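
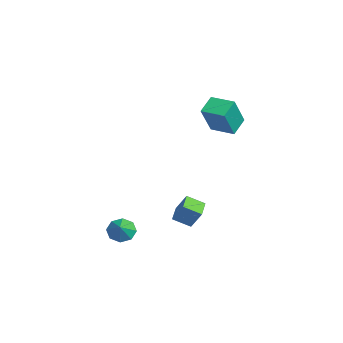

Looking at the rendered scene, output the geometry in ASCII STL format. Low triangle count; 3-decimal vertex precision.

solid 
facet normal -0.350 -0.373 -0.860
outer loop
vertex 2.644 -0.344 -3.821
vertex 1.562 0.115 -3.58
vertex 2.939 0.636 -4.366
endloop
endfacet
facet normal 0.902 -0.383 -0.201
outer loop
vertex 3.398 1.125 -3.24
vertex 2.644 -0.344 -3.821
vertex 2.939 0.636 -4.366
endloop
endfacet
facet normal -0.350 -0.372 -0.860
outer loop
vertex 2.939 0.636 -4.366
vertex 1.562 0.115 -3.58
vertex 1.857 1.096 -4.125
endloop
endfacet
facet normal 0.254 0.845 -0.471
outer loop
vertex 1.857 1.096 -4.125
vertex 3.398 1.125 -3.24
vertex 2.939 0.636 -4.366
endloop
endfacet
facet normal -0.254 -0.845 0.470
outer loop
vertex 2.644 -0.344 -3.821
vertex 2.021 0.604 -2.454
vertex 1.562 0.115 -3.58
endloop
endfacet
facet normal 0.901 -0.383 -0.201
outer loop
vertex 3.103 0.144 -2.695
vertex 2.644 -0.344 -3.821
vertex 3.398 1.125 -3.24
endloop
endfacet
facet normal -0.255 -0.845 0.470
outer loop
vertex 3.103 0.144 -2.695
vertex 2.021 0.604 -2.454
vertex 2.644 -0.344 -3.821
endloop
endfacet
facet normal -0.902 0.383 0.201
outer loop
vertex 1.562 0.115 -3.58
vertex 2.021 0.604 -2.454
vertex 1.857 1.096 -4.125
endloop
endfacet
facet normal 0.254 0.845 -0.470
outer loop
vertex 2.316 1.584 -2.999
vertex 3.398 1.125 -3.24
vertex 1.857 1.096 -4.125
endloop
endfacet
facet normal -0.901 0.383 0.201
outer loop
vertex 1.857 1.096 -4.125
vertex 2.021 0.604 -2.454
vertex 2.316 1.584 -2.999
endloop
endfacet
facet normal 0.350 0.373 0.860
outer loop
vertex 2.316 1.584 -2.999
vertex 3.103 0.144 -2.695
vertex 3.398 1.125 -3.24
endloop
endfacet
facet normal 0.350 0.373 0.859
outer loop
vertex 2.021 0.604 -2.454
vertex 3.103 0.144 -2.695
vertex 2.316 1.584 -2.999
endloop
endfacet
facet normal -0.703 -0.711 0.013
outer loop
vertex 1.688 1.451 3.79
vertex 0.934 2.209 4.457
vertex 0.871 2.226 1.983
endloop
endfacet
facet normal 0.598 -0.602 -0.529
outer loop
vertex 1.906 3.271 1.963
vertex 1.688 1.451 3.79
vertex 0.871 2.226 1.983
endloop
endfacet
facet normal -0.704 -0.710 0.013
outer loop
vertex 0.871 2.226 1.983
vertex 0.934 2.209 4.457
vertex 0.118 2.985 2.649
endloop
endfacet
facet normal -0.384 0.364 -0.849
outer loop
vertex 0.118 2.985 2.649
vertex 1.906 3.271 1.963
vertex 0.871 2.226 1.983
endloop
endfacet
facet normal 0.384 -0.364 0.848
outer loop
vertex 1.688 1.451 3.79
vertex 1.969 3.254 4.437
vertex 0.934 2.209 4.457
endloop
endfacet
facet normal 0.598 -0.602 -0.529
outer loop
vertex 2.722 2.495 3.771
vertex 1.688 1.451 3.79
vertex 1.906 3.271 1.963
endloop
endfacet
facet normal 0.383 -0.364 0.849
outer loop
vertex 2.722 2.495 3.771
vertex 1.969 3.254 4.437
vertex 1.688 1.451 3.79
endloop
endfacet
facet normal -0.598 0.602 0.529
outer loop
vertex 0.934 2.209 4.457
vertex 1.969 3.254 4.437
vertex 0.118 2.985 2.649
endloop
endfacet
facet normal -0.384 0.365 -0.848
outer loop
vertex 1.152 4.029 2.63
vertex 1.906 3.271 1.963
vertex 0.118 2.985 2.649
endloop
endfacet
facet normal -0.598 0.602 0.529
outer loop
vertex 0.118 2.985 2.649
vertex 1.969 3.254 4.437
vertex 1.152 4.029 2.63
endloop
endfacet
facet normal 0.703 0.711 -0.012
outer loop
vertex 1.152 4.029 2.63
vertex 2.722 2.495 3.771
vertex 1.906 3.271 1.963
endloop
endfacet
facet normal 0.704 0.710 -0.014
outer loop
vertex 1.969 3.254 4.437
vertex 2.722 2.495 3.771
vertex 1.152 4.029 2.63
endloop
endfacet
facet normal -0.751 0.215 -0.624
outer loop
vertex 3.885 -3.462 -4.575
vertex 3.401 -3.294 -3.935
vertex 3.915 -2.859 -4.403
endloop
endfacet
facet normal 0.961 0.030 -0.275
outer loop
vertex 3.885 -3.462 -4.575
vertex 3.915 -2.859 -4.403
vertex 4.279 -3.546 -3.205
endloop
endfacet
facet normal -0.751 0.215 -0.624
outer loop
vertex 3.915 -2.859 -4.403
vertex 3.401 -3.294 -3.935
vertex 3.644 -2.511 -3.957
endloop
endfacet
facet normal 0.828 0.557 0.068
outer loop
vertex 3.915 -2.859 -4.403
vertex 3.644 -2.511 -3.957
vertex 4.279 -3.546 -3.205
endloop
endfacet
facet normal -0.751 0.216 -0.624
outer loop
vertex 3.644 -2.511 -3.957
vertex 3.401 -3.294 -3.935
vertex 3.231 -2.621 -3.498
endloop
endfacet
facet normal 0.449 0.689 0.569
outer loop
vertex 3.644 -2.511 -3.957
vertex 3.231 -2.621 -3.498
vertex 4.279 -3.546 -3.205
endloop
endfacet
facet normal -0.750 0.216 -0.625
outer loop
vertex 3.231 -2.621 -3.498
vertex 3.401 -3.294 -3.935
vertex 2.917 -3.125 -3.295
endloop
endfacet
facet normal 0.046 0.349 0.936
outer loop
vertex 3.231 -2.621 -3.498
vertex 2.917 -3.125 -3.295
vertex 4.279 -3.546 -3.205
endloop
endfacet
facet normal -0.751 0.216 -0.625
outer loop
vertex 2.917 -3.125 -3.295
vertex 3.401 -3.294 -3.935
vertex 2.887 -3.728 -3.467
endloop
endfacet
facet normal -0.145 -0.265 0.953
outer loop
vertex 2.917 -3.125 -3.295
vertex 2.887 -3.728 -3.467
vertex 4.279 -3.546 -3.205
endloop
endfacet
facet normal -0.751 0.217 -0.624
outer loop
vertex 2.887 -3.728 -3.467
vertex 3.401 -3.294 -3.935
vertex 3.157 -4.076 -3.913
endloop
endfacet
facet normal -0.011 -0.792 0.611
outer loop
vertex 2.887 -3.728 -3.467
vertex 3.157 -4.076 -3.913
vertex 4.279 -3.546 -3.205
endloop
endfacet
facet normal -0.750 0.217 -0.625
outer loop
vertex 3.157 -4.076 -3.913
vertex 3.401 -3.294 -3.935
vertex 3.571 -3.966 -4.372
endloop
endfacet
facet normal 0.367 -0.924 0.110
outer loop
vertex 3.157 -4.076 -3.913
vertex 3.571 -3.966 -4.372
vertex 4.279 -3.546 -3.205
endloop
endfacet
facet normal -0.751 0.216 -0.624
outer loop
vertex 3.571 -3.966 -4.372
vertex 3.401 -3.294 -3.935
vertex 3.885 -3.462 -4.575
endloop
endfacet
facet normal 0.770 -0.584 -0.257
outer loop
vertex 3.571 -3.966 -4.372
vertex 3.885 -3.462 -4.575
vertex 4.279 -3.546 -3.205
endloop
endfacet

endsolid


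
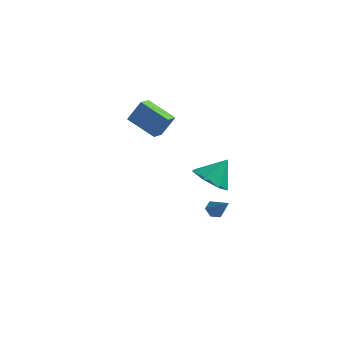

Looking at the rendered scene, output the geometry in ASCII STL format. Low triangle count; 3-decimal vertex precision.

solid 
facet normal -0.908 0.080 0.411
outer loop
vertex -3.872 1.995 2.541
vertex -3.909 2.829 2.298
vertex -4.476 1.601 1.284
endloop
endfacet
facet normal 0.043 -0.959 0.280
outer loop
vertex -2.751 1.451 0.502
vertex -3.872 1.995 2.541
vertex -4.476 1.601 1.284
endloop
endfacet
facet normal -0.908 0.080 0.411
outer loop
vertex -4.476 1.601 1.284
vertex -3.909 2.829 2.298
vertex -4.513 2.435 1.04
endloop
endfacet
facet normal -0.417 -0.272 -0.867
outer loop
vertex -4.513 2.435 1.04
vertex -2.751 1.451 0.502
vertex -4.476 1.601 1.284
endloop
endfacet
facet normal 0.417 0.271 0.868
outer loop
vertex -3.872 1.995 2.541
vertex -2.184 2.679 1.516
vertex -3.909 2.829 2.298
endloop
endfacet
facet normal 0.043 -0.959 0.280
outer loop
vertex -2.147 1.845 1.76
vertex -3.872 1.995 2.541
vertex -2.751 1.451 0.502
endloop
endfacet
facet normal 0.416 0.272 0.867
outer loop
vertex -2.147 1.845 1.76
vertex -2.184 2.679 1.516
vertex -3.872 1.995 2.541
endloop
endfacet
facet normal -0.043 0.959 -0.280
outer loop
vertex -3.909 2.829 2.298
vertex -2.184 2.679 1.516
vertex -4.513 2.435 1.04
endloop
endfacet
facet normal -0.416 -0.271 -0.868
outer loop
vertex -2.788 2.285 0.259
vertex -2.751 1.451 0.502
vertex -4.513 2.435 1.04
endloop
endfacet
facet normal -0.043 0.959 -0.280
outer loop
vertex -4.513 2.435 1.04
vertex -2.184 2.679 1.516
vertex -2.788 2.285 0.259
endloop
endfacet
facet normal 0.908 -0.079 -0.411
outer loop
vertex -2.788 2.285 0.259
vertex -2.147 1.845 1.76
vertex -2.751 1.451 0.502
endloop
endfacet
facet normal 0.908 -0.080 -0.411
outer loop
vertex -2.184 2.679 1.516
vertex -2.147 1.845 1.76
vertex -2.788 2.285 0.259
endloop
endfacet
facet normal -0.369 -0.517 -0.772
outer loop
vertex 4.005 -2.94 0.81
vertex 3.056 -3.048 1.335
vertex 3.37 -2.256 0.655
endloop
endfacet
facet normal 0.740 0.664 -0.102
outer loop
vertex 4.005 -2.94 0.81
vertex 3.37 -2.256 0.655
vertex 3.624 -2.252 2.525
endloop
endfacet
facet normal -0.370 -0.517 -0.772
outer loop
vertex 3.37 -2.256 0.655
vertex 3.056 -3.048 1.335
vertex 2.499 -2.168 1.013
endloop
endfacet
facet normal 0.094 0.995 -0.015
outer loop
vertex 3.37 -2.256 0.655
vertex 2.499 -2.168 1.013
vertex 3.624 -2.252 2.525
endloop
endfacet
facet normal -0.369 -0.517 -0.772
outer loop
vertex 2.499 -2.168 1.013
vertex 3.056 -3.048 1.335
vertex 2.047 -2.742 1.613
endloop
endfacet
facet normal -0.473 0.787 0.396
outer loop
vertex 2.499 -2.168 1.013
vertex 2.047 -2.742 1.613
vertex 3.624 -2.252 2.525
endloop
endfacet
facet normal -0.369 -0.517 -0.772
outer loop
vertex 2.047 -2.742 1.613
vertex 3.056 -3.048 1.335
vertex 2.355 -3.547 2.004
endloop
endfacet
facet normal -0.536 0.194 0.822
outer loop
vertex 2.047 -2.742 1.613
vertex 2.355 -3.547 2.004
vertex 3.624 -2.252 2.525
endloop
endfacet
facet normal -0.370 -0.516 -0.773
outer loop
vertex 2.355 -3.547 2.004
vertex 3.056 -3.048 1.335
vertex 3.19 -3.976 1.891
endloop
endfacet
facet normal -0.045 -0.335 0.941
outer loop
vertex 2.355 -3.547 2.004
vertex 3.19 -3.976 1.891
vertex 3.624 -2.252 2.525
endloop
endfacet
facet normal -0.368 -0.516 -0.773
outer loop
vertex 3.19 -3.976 1.891
vertex 3.056 -3.048 1.335
vertex 3.925 -3.705 1.36
endloop
endfacet
facet normal 0.629 -0.403 0.665
outer loop
vertex 3.19 -3.976 1.891
vertex 3.925 -3.705 1.36
vertex 3.624 -2.252 2.525
endloop
endfacet
facet normal -0.369 -0.517 -0.773
outer loop
vertex 3.925 -3.705 1.36
vertex 3.056 -3.048 1.335
vertex 4.005 -2.94 0.81
endloop
endfacet
facet normal 0.979 0.042 0.201
outer loop
vertex 3.925 -3.705 1.36
vertex 4.005 -2.94 0.81
vertex 3.624 -2.252 2.525
endloop
endfacet
facet normal -0.678 0.287 -0.677
outer loop
vertex 2.627 -1.105 -2.561
vertex 2.259 -1.008 -2.151
vertex 2.602 -0.6 -2.322
endloop
endfacet
facet normal 0.909 0.215 -0.358
outer loop
vertex 2.627 -1.105 -2.561
vertex 2.602 -0.6 -2.322
vertex 3.261 -1.432 -1.149
endloop
endfacet
facet normal -0.677 0.285 -0.678
outer loop
vertex 2.602 -0.6 -2.322
vertex 2.259 -1.008 -2.151
vertex 2.233 -0.502 -1.912
endloop
endfacet
facet normal 0.523 0.806 0.278
outer loop
vertex 2.602 -0.6 -2.322
vertex 2.233 -0.502 -1.912
vertex 3.261 -1.432 -1.149
endloop
endfacet
facet normal -0.677 0.285 -0.678
outer loop
vertex 2.233 -0.502 -1.912
vertex 2.259 -1.008 -2.151
vertex 1.89 -0.91 -1.741
endloop
endfacet
facet normal -0.175 0.502 0.847
outer loop
vertex 2.233 -0.502 -1.912
vertex 1.89 -0.91 -1.741
vertex 3.261 -1.432 -1.149
endloop
endfacet
facet normal -0.677 0.287 -0.678
outer loop
vertex 1.89 -0.91 -1.741
vertex 2.259 -1.008 -2.151
vertex 1.915 -1.416 -1.98
endloop
endfacet
facet normal -0.487 -0.393 0.780
outer loop
vertex 1.89 -0.91 -1.741
vertex 1.915 -1.416 -1.98
vertex 3.261 -1.432 -1.149
endloop
endfacet
facet normal -0.677 0.287 -0.677
outer loop
vertex 1.915 -1.416 -1.98
vertex 2.259 -1.008 -2.151
vertex 2.284 -1.513 -2.39
endloop
endfacet
facet normal -0.100 -0.985 0.143
outer loop
vertex 1.915 -1.416 -1.98
vertex 2.284 -1.513 -2.39
vertex 3.261 -1.432 -1.149
endloop
endfacet
facet normal -0.678 0.287 -0.677
outer loop
vertex 2.284 -1.513 -2.39
vertex 2.259 -1.008 -2.151
vertex 2.627 -1.105 -2.561
endloop
endfacet
facet normal 0.597 -0.680 -0.426
outer loop
vertex 2.284 -1.513 -2.39
vertex 2.627 -1.105 -2.561
vertex 3.261 -1.432 -1.149
endloop
endfacet

endsolid


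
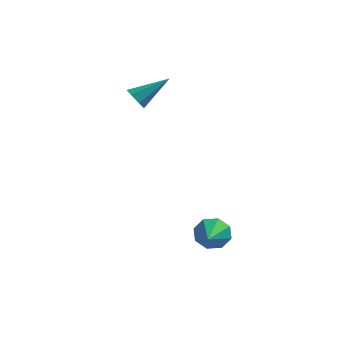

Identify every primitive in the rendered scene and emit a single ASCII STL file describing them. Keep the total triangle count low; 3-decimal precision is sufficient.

solid 
facet normal -0.704 -0.479 -0.524
outer loop
vertex -1.155 2.863 1.454
vertex -1.461 2.624 2.084
vertex -1.604 3.245 1.708
endloop
endfacet
facet normal 0.325 0.758 -0.565
outer loop
vertex -1.155 2.863 1.454
vertex -1.604 3.245 1.708
vertex 0.061 3.656 3.216
endloop
endfacet
facet normal -0.705 -0.479 -0.523
outer loop
vertex -1.604 3.245 1.708
vertex -1.461 2.624 2.084
vertex -1.945 3.16 2.246
endloop
endfacet
facet normal -0.240 0.971 0.001
outer loop
vertex -1.604 3.245 1.708
vertex -1.945 3.16 2.246
vertex 0.061 3.656 3.216
endloop
endfacet
facet normal -0.705 -0.478 -0.525
outer loop
vertex -1.945 3.16 2.246
vertex -1.461 2.624 2.084
vertex -1.922 2.67 2.661
endloop
endfacet
facet normal -0.469 0.558 0.685
outer loop
vertex -1.945 3.16 2.246
vertex -1.922 2.67 2.661
vertex 0.061 3.656 3.216
endloop
endfacet
facet normal -0.704 -0.478 -0.525
outer loop
vertex -1.922 2.67 2.661
vertex -1.461 2.624 2.084
vertex -1.552 2.146 2.642
endloop
endfacet
facet normal -0.188 -0.168 0.968
outer loop
vertex -1.922 2.67 2.661
vertex -1.552 2.146 2.642
vertex 0.061 3.656 3.216
endloop
endfacet
facet normal -0.706 -0.477 -0.524
outer loop
vertex -1.552 2.146 2.642
vertex -1.461 2.624 2.084
vertex -1.114 1.981 2.202
endloop
endfacet
facet normal 0.392 -0.662 0.639
outer loop
vertex -1.552 2.146 2.642
vertex -1.114 1.981 2.202
vertex 0.061 3.656 3.216
endloop
endfacet
facet normal -0.705 -0.477 -0.525
outer loop
vertex -1.114 1.981 2.202
vertex -1.461 2.624 2.084
vertex -0.937 2.3 1.674
endloop
endfacet
facet normal 0.833 -0.551 -0.054
outer loop
vertex -1.114 1.981 2.202
vertex -0.937 2.3 1.674
vertex 0.061 3.656 3.216
endloop
endfacet
facet normal -0.705 -0.478 -0.524
outer loop
vertex -0.937 2.3 1.674
vertex -1.461 2.624 2.084
vertex -1.155 2.863 1.454
endloop
endfacet
facet normal 0.803 0.080 -0.590
outer loop
vertex -0.937 2.3 1.674
vertex -1.155 2.863 1.454
vertex 0.061 3.656 3.216
endloop
endfacet
facet normal -0.078 0.913 -0.401
outer loop
vertex 4.084 -2.32 -4.985
vertex 3.554 -2.031 -4.225
vertex 4.501 -2.043 -4.436
endloop
endfacet
facet normal 0.782 -0.531 -0.326
outer loop
vertex 4.084 -2.32 -4.985
vertex 4.501 -2.043 -4.436
vertex 3.706 -3.829 -3.435
endloop
endfacet
facet normal -0.078 0.913 -0.400
outer loop
vertex 4.501 -2.043 -4.436
vertex 3.554 -2.031 -4.225
vertex 4.363 -1.76 -3.764
endloop
endfacet
facet normal 0.924 -0.247 0.294
outer loop
vertex 4.501 -2.043 -4.436
vertex 4.363 -1.76 -3.764
vertex 3.706 -3.829 -3.435
endloop
endfacet
facet normal -0.077 0.913 -0.401
outer loop
vertex 4.363 -1.76 -3.764
vertex 3.554 -2.031 -4.225
vertex 3.751 -1.635 -3.362
endloop
endfacet
facet normal 0.543 -0.039 0.839
outer loop
vertex 4.363 -1.76 -3.764
vertex 3.751 -1.635 -3.362
vertex 3.706 -3.829 -3.435
endloop
endfacet
facet normal -0.077 0.913 -0.401
outer loop
vertex 3.751 -1.635 -3.362
vertex 3.554 -2.031 -4.225
vertex 3.024 -1.742 -3.466
endloop
endfacet
facet normal -0.137 -0.030 0.990
outer loop
vertex 3.751 -1.635 -3.362
vertex 3.024 -1.742 -3.466
vertex 3.706 -3.829 -3.435
endloop
endfacet
facet normal -0.077 0.913 -0.402
outer loop
vertex 3.024 -1.742 -3.466
vertex 3.554 -2.031 -4.225
vertex 2.607 -2.019 -4.015
endloop
endfacet
facet normal -0.718 -0.225 0.659
outer loop
vertex 3.024 -1.742 -3.466
vertex 2.607 -2.019 -4.015
vertex 3.706 -3.829 -3.435
endloop
endfacet
facet normal -0.077 0.913 -0.402
outer loop
vertex 2.607 -2.019 -4.015
vertex 3.554 -2.031 -4.225
vertex 2.745 -2.303 -4.687
endloop
endfacet
facet normal -0.860 -0.509 0.039
outer loop
vertex 2.607 -2.019 -4.015
vertex 2.745 -2.303 -4.687
vertex 3.706 -3.829 -3.435
endloop
endfacet
facet normal -0.078 0.913 -0.401
outer loop
vertex 2.745 -2.303 -4.687
vertex 3.554 -2.031 -4.225
vertex 3.357 -2.427 -5.088
endloop
endfacet
facet normal -0.478 -0.717 -0.507
outer loop
vertex 2.745 -2.303 -4.687
vertex 3.357 -2.427 -5.088
vertex 3.706 -3.829 -3.435
endloop
endfacet
facet normal -0.078 0.913 -0.401
outer loop
vertex 3.357 -2.427 -5.088
vertex 3.554 -2.031 -4.225
vertex 4.084 -2.32 -4.985
endloop
endfacet
facet normal 0.200 -0.726 -0.658
outer loop
vertex 3.357 -2.427 -5.088
vertex 4.084 -2.32 -4.985
vertex 3.706 -3.829 -3.435
endloop
endfacet

endsolid


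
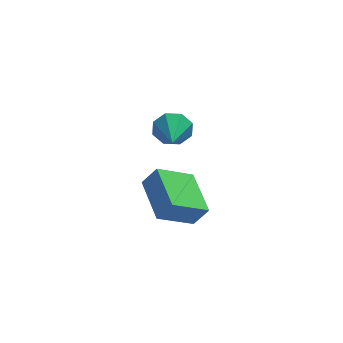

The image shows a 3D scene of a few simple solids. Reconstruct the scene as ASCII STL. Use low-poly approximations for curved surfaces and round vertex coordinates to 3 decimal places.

solid 
facet normal -0.814 -0.196 0.547
outer loop
vertex -1.403 0.625 -2.967
vertex -1.611 2.279 -2.684
vertex -1.886 0.684 -3.664
endloop
endfacet
facet normal 0.122 -0.978 -0.168
outer loop
vertex -0.649 0.981 -4.496
vertex -1.403 0.625 -2.967
vertex -1.886 0.684 -3.664
endloop
endfacet
facet normal -0.814 -0.196 0.547
outer loop
vertex -1.886 0.684 -3.664
vertex -1.611 2.279 -2.684
vertex -2.094 2.337 -3.381
endloop
endfacet
facet normal -0.568 0.069 -0.820
outer loop
vertex -2.094 2.337 -3.381
vertex -0.649 0.981 -4.496
vertex -1.886 0.684 -3.664
endloop
endfacet
facet normal 0.568 -0.069 0.820
outer loop
vertex -1.403 0.625 -2.967
vertex -0.374 2.576 -3.516
vertex -1.611 2.279 -2.684
endloop
endfacet
facet normal 0.123 -0.978 -0.167
outer loop
vertex -0.166 0.923 -3.799
vertex -1.403 0.625 -2.967
vertex -0.649 0.981 -4.496
endloop
endfacet
facet normal 0.568 -0.069 0.820
outer loop
vertex -0.166 0.923 -3.799
vertex -0.374 2.576 -3.516
vertex -1.403 0.625 -2.967
endloop
endfacet
facet normal -0.123 0.978 0.167
outer loop
vertex -1.611 2.279 -2.684
vertex -0.374 2.576 -3.516
vertex -2.094 2.337 -3.381
endloop
endfacet
facet normal -0.568 0.069 -0.820
outer loop
vertex -0.857 2.635 -4.213
vertex -0.649 0.981 -4.496
vertex -2.094 2.337 -3.381
endloop
endfacet
facet normal -0.123 0.978 0.168
outer loop
vertex -2.094 2.337 -3.381
vertex -0.374 2.576 -3.516
vertex -0.857 2.635 -4.213
endloop
endfacet
facet normal 0.814 0.196 -0.547
outer loop
vertex -0.857 2.635 -4.213
vertex -0.166 0.923 -3.799
vertex -0.649 0.981 -4.496
endloop
endfacet
facet normal 0.814 0.196 -0.547
outer loop
vertex -0.374 2.576 -3.516
vertex -0.166 0.923 -3.799
vertex -0.857 2.635 -4.213
endloop
endfacet
facet normal 0.166 0.933 -0.320
outer loop
vertex -0.944 1.54 0.748
vertex -1.252 1.4 0.181
vertex -1.44 1.635 0.768
endloop
endfacet
facet normal 0.010 -0.155 0.988
outer loop
vertex -0.944 1.54 0.748
vertex -1.44 1.635 0.768
vertex -1.448 0.3 0.559
endloop
endfacet
facet normal 0.166 0.933 -0.320
outer loop
vertex -1.44 1.635 0.768
vertex -1.252 1.4 0.181
vertex -1.826 1.593 0.445
endloop
endfacet
facet normal -0.630 -0.116 0.768
outer loop
vertex -1.44 1.635 0.768
vertex -1.826 1.593 0.445
vertex -1.448 0.3 0.559
endloop
endfacet
facet normal 0.166 0.932 -0.321
outer loop
vertex -1.826 1.593 0.445
vertex -1.252 1.4 0.181
vertex -1.875 1.437 -0.033
endloop
endfacet
facet normal -0.948 -0.261 0.182
outer loop
vertex -1.826 1.593 0.445
vertex -1.875 1.437 -0.033
vertex -1.448 0.3 0.559
endloop
endfacet
facet normal 0.165 0.933 -0.320
outer loop
vertex -1.875 1.437 -0.033
vertex -1.252 1.4 0.181
vertex -1.56 1.26 -0.386
endloop
endfacet
facet normal -0.755 -0.503 -0.421
outer loop
vertex -1.875 1.437 -0.033
vertex -1.56 1.26 -0.386
vertex -1.448 0.3 0.559
endloop
endfacet
facet normal 0.166 0.933 -0.320
outer loop
vertex -1.56 1.26 -0.386
vertex -1.252 1.4 0.181
vertex -1.064 1.165 -0.406
endloop
endfacet
facet normal -0.162 -0.702 -0.694
outer loop
vertex -1.56 1.26 -0.386
vertex -1.064 1.165 -0.406
vertex -1.448 0.3 0.559
endloop
endfacet
facet normal 0.165 0.933 -0.321
outer loop
vertex -1.064 1.165 -0.406
vertex -1.252 1.4 0.181
vertex -0.679 1.208 -0.083
endloop
endfacet
facet normal 0.479 -0.740 -0.472
outer loop
vertex -1.064 1.165 -0.406
vertex -0.679 1.208 -0.083
vertex -1.448 0.3 0.559
endloop
endfacet
facet normal 0.165 0.933 -0.320
outer loop
vertex -0.679 1.208 -0.083
vertex -1.252 1.4 0.181
vertex -0.629 1.363 0.395
endloop
endfacet
facet normal 0.795 -0.596 0.110
outer loop
vertex -0.679 1.208 -0.083
vertex -0.629 1.363 0.395
vertex -1.448 0.3 0.559
endloop
endfacet
facet normal 0.165 0.933 -0.320
outer loop
vertex -0.629 1.363 0.395
vertex -1.252 1.4 0.181
vertex -0.944 1.54 0.748
endloop
endfacet
facet normal 0.603 -0.354 0.715
outer loop
vertex -0.629 1.363 0.395
vertex -0.944 1.54 0.748
vertex -1.448 0.3 0.559
endloop
endfacet

endsolid


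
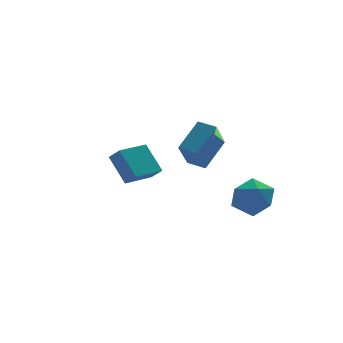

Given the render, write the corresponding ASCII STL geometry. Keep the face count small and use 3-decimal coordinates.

solid 
facet normal -0.564 0.817 0.121
outer loop
vertex 2.735 2.222 0.933
vertex 3.52 2.976 -0.501
vertex 1.438 1.488 -0.164
endloop
endfacet
facet normal -0.437 -0.419 0.796
outer loop
vertex 1.98 0.704 -0.279
vertex 2.735 2.222 0.933
vertex 1.438 1.488 -0.164
endloop
endfacet
facet normal -0.564 0.817 0.121
outer loop
vertex 1.438 1.488 -0.164
vertex 3.52 2.976 -0.501
vertex 2.223 2.242 -1.597
endloop
endfacet
facet normal -0.701 -0.397 -0.593
outer loop
vertex 2.223 2.242 -1.597
vertex 1.98 0.704 -0.279
vertex 1.438 1.488 -0.164
endloop
endfacet
facet normal 0.701 0.397 0.593
outer loop
vertex 2.735 2.222 0.933
vertex 4.062 2.192 -0.616
vertex 3.52 2.976 -0.501
endloop
endfacet
facet normal -0.436 -0.419 0.796
outer loop
vertex 3.277 1.438 0.817
vertex 2.735 2.222 0.933
vertex 1.98 0.704 -0.279
endloop
endfacet
facet normal 0.701 0.397 0.593
outer loop
vertex 3.277 1.438 0.817
vertex 4.062 2.192 -0.616
vertex 2.735 2.222 0.933
endloop
endfacet
facet normal 0.436 0.418 -0.797
outer loop
vertex 3.52 2.976 -0.501
vertex 4.062 2.192 -0.616
vertex 2.223 2.242 -1.597
endloop
endfacet
facet normal -0.701 -0.397 -0.592
outer loop
vertex 2.765 1.458 -1.713
vertex 1.98 0.704 -0.279
vertex 2.223 2.242 -1.597
endloop
endfacet
facet normal 0.436 0.419 -0.796
outer loop
vertex 2.223 2.242 -1.597
vertex 4.062 2.192 -0.616
vertex 2.765 1.458 -1.713
endloop
endfacet
facet normal 0.564 -0.817 -0.121
outer loop
vertex 2.765 1.458 -1.713
vertex 3.277 1.438 0.817
vertex 1.98 0.704 -0.279
endloop
endfacet
facet normal 0.564 -0.817 -0.121
outer loop
vertex 4.062 2.192 -0.616
vertex 3.277 1.438 0.817
vertex 2.765 1.458 -1.713
endloop
endfacet
facet normal -0.931 -0.352 0.099
outer loop
vertex -2.458 -2.934 0.76
vertex -2.741 -1.866 1.903
vertex -2.723 -2.394 0.189
endloop
endfacet
facet normal 0.178 -0.672 -0.719
outer loop
vertex -1.299 -1.854 0.037
vertex -2.458 -2.934 0.76
vertex -2.723 -2.394 0.189
endloop
endfacet
facet normal -0.931 -0.352 0.099
outer loop
vertex -2.723 -2.394 0.189
vertex -2.741 -1.866 1.903
vertex -3.006 -1.325 1.331
endloop
endfacet
facet normal -0.320 0.651 -0.688
outer loop
vertex -3.006 -1.325 1.331
vertex -1.299 -1.854 0.037
vertex -2.723 -2.394 0.189
endloop
endfacet
facet normal 0.320 -0.651 0.688
outer loop
vertex -2.458 -2.934 0.76
vertex -1.317 -1.326 1.751
vertex -2.741 -1.866 1.903
endloop
endfacet
facet normal 0.178 -0.672 -0.718
outer loop
vertex -1.034 -2.395 0.609
vertex -2.458 -2.934 0.76
vertex -1.299 -1.854 0.037
endloop
endfacet
facet normal 0.319 -0.651 0.689
outer loop
vertex -1.034 -2.395 0.609
vertex -1.317 -1.326 1.751
vertex -2.458 -2.934 0.76
endloop
endfacet
facet normal -0.178 0.672 0.718
outer loop
vertex -2.741 -1.866 1.903
vertex -1.317 -1.326 1.751
vertex -3.006 -1.325 1.331
endloop
endfacet
facet normal -0.320 0.652 -0.688
outer loop
vertex -1.582 -0.786 1.18
vertex -1.299 -1.854 0.037
vertex -3.006 -1.325 1.331
endloop
endfacet
facet normal -0.178 0.672 0.719
outer loop
vertex -3.006 -1.325 1.331
vertex -1.317 -1.326 1.751
vertex -1.582 -0.786 1.18
endloop
endfacet
facet normal 0.931 0.352 -0.098
outer loop
vertex -1.582 -0.786 1.18
vertex -1.034 -2.395 0.609
vertex -1.299 -1.854 0.037
endloop
endfacet
facet normal 0.931 0.352 -0.099
outer loop
vertex -1.317 -1.326 1.751
vertex -1.034 -2.395 0.609
vertex -1.582 -0.786 1.18
endloop
endfacet
facet normal -0.477 0.755 -0.451
outer loop
vertex 3.468 -1.388 -2.891
vertex 2.502 -1.783 -2.53
vertex 3.067 -1.06 -1.917
endloop
endfacet
facet normal 0.178 0.952 -0.248
outer loop
vertex 3.468 -1.388 -2.891
vertex 3.067 -1.06 -1.917
vertex 4.142 -1.288 -2.022
endloop
endfacet
facet normal 0.648 0.515 -0.562
outer loop
vertex 3.468 -1.388 -2.891
vertex 4.142 -1.288 -2.022
vertex 4.241 -2.153 -2.701
endloop
endfacet
facet normal 0.283 0.048 -0.958
outer loop
vertex 3.468 -1.388 -2.891
vertex 4.241 -2.153 -2.701
vertex 3.228 -2.459 -3.016
endloop
endfacet
facet normal -0.413 0.196 -0.889
outer loop
vertex 3.468 -1.388 -2.891
vertex 3.228 -2.459 -3.016
vertex 2.502 -1.783 -2.53
endloop
endfacet
facet normal 0.227 0.860 0.458
outer loop
vertex 4.142 -1.288 -2.022
vertex 3.067 -1.06 -1.917
vertex 3.592 -1.621 -1.124
endloop
endfacet
facet normal -0.832 0.540 0.130
outer loop
vertex 3.067 -1.06 -1.917
vertex 2.502 -1.783 -2.53
vertex 2.579 -1.927 -1.439
endloop
endfacet
facet normal -0.728 -0.364 -0.581
outer loop
vertex 2.502 -1.783 -2.53
vertex 3.228 -2.459 -3.016
vertex 2.678 -2.792 -2.118
endloop
endfacet
facet normal 0.397 -0.604 -0.691
outer loop
vertex 3.228 -2.459 -3.016
vertex 4.241 -2.153 -2.701
vertex 3.753 -3.02 -2.223
endloop
endfacet
facet normal 0.987 0.152 -0.050
outer loop
vertex 4.241 -2.153 -2.701
vertex 4.142 -1.288 -2.022
vertex 4.318 -2.297 -1.61
endloop
endfacet
facet normal -0.283 -0.048 0.958
outer loop
vertex 3.352 -2.692 -1.249
vertex 3.592 -1.621 -1.124
vertex 2.579 -1.927 -1.439
endloop
endfacet
facet normal -0.648 -0.515 0.562
outer loop
vertex 3.352 -2.692 -1.249
vertex 2.579 -1.927 -1.439
vertex 2.678 -2.792 -2.118
endloop
endfacet
facet normal -0.178 -0.952 0.248
outer loop
vertex 3.352 -2.692 -1.249
vertex 2.678 -2.792 -2.118
vertex 3.753 -3.02 -2.223
endloop
endfacet
facet normal 0.477 -0.755 0.451
outer loop
vertex 3.352 -2.692 -1.249
vertex 3.753 -3.02 -2.223
vertex 4.318 -2.297 -1.61
endloop
endfacet
facet normal 0.413 -0.196 0.889
outer loop
vertex 3.352 -2.692 -1.249
vertex 4.318 -2.297 -1.61
vertex 3.592 -1.621 -1.124
endloop
endfacet
facet normal -0.397 0.604 0.691
outer loop
vertex 2.579 -1.927 -1.439
vertex 3.592 -1.621 -1.124
vertex 3.067 -1.06 -1.917
endloop
endfacet
facet normal -0.987 -0.152 0.050
outer loop
vertex 2.678 -2.792 -2.118
vertex 2.579 -1.927 -1.439
vertex 2.502 -1.783 -2.53
endloop
endfacet
facet normal -0.227 -0.860 -0.458
outer loop
vertex 3.753 -3.02 -2.223
vertex 2.678 -2.792 -2.118
vertex 3.228 -2.459 -3.016
endloop
endfacet
facet normal 0.832 -0.540 -0.130
outer loop
vertex 4.318 -2.297 -1.61
vertex 3.753 -3.02 -2.223
vertex 4.241 -2.153 -2.701
endloop
endfacet
facet normal 0.728 0.364 0.581
outer loop
vertex 3.592 -1.621 -1.124
vertex 4.318 -2.297 -1.61
vertex 4.142 -1.288 -2.022
endloop
endfacet

endsolid


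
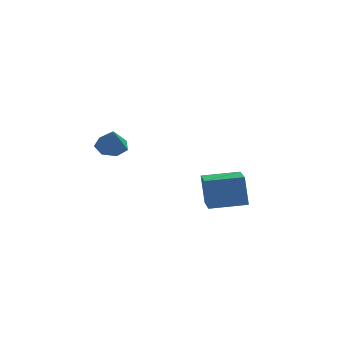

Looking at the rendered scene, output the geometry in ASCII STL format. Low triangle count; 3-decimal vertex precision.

solid 
facet normal -0.970 -0.225 -0.094
outer loop
vertex 0.686 1.056 -2.475
vertex 0.352 2.63 -2.794
vertex 0.903 0.781 -4.056
endloop
endfacet
facet normal 0.204 -0.959 0.195
outer loop
vertex 2.668 1.19 -3.886
vertex 0.686 1.056 -2.475
vertex 0.903 0.781 -4.056
endloop
endfacet
facet normal -0.970 -0.225 -0.094
outer loop
vertex 0.903 0.781 -4.056
vertex 0.352 2.63 -2.794
vertex 0.569 2.354 -4.376
endloop
endfacet
facet normal 0.133 -0.170 -0.976
outer loop
vertex 0.569 2.354 -4.376
vertex 2.668 1.19 -3.886
vertex 0.903 0.781 -4.056
endloop
endfacet
facet normal -0.133 0.170 0.976
outer loop
vertex 0.686 1.056 -2.475
vertex 2.117 3.039 -2.624
vertex 0.352 2.63 -2.794
endloop
endfacet
facet normal 0.204 -0.959 0.195
outer loop
vertex 2.451 1.466 -2.304
vertex 0.686 1.056 -2.475
vertex 2.668 1.19 -3.886
endloop
endfacet
facet normal -0.134 0.170 0.976
outer loop
vertex 2.451 1.466 -2.304
vertex 2.117 3.039 -2.624
vertex 0.686 1.056 -2.475
endloop
endfacet
facet normal -0.204 0.959 -0.195
outer loop
vertex 0.352 2.63 -2.794
vertex 2.117 3.039 -2.624
vertex 0.569 2.354 -4.376
endloop
endfacet
facet normal 0.134 -0.169 -0.976
outer loop
vertex 2.334 2.764 -4.205
vertex 2.668 1.19 -3.886
vertex 0.569 2.354 -4.376
endloop
endfacet
facet normal -0.204 0.959 -0.195
outer loop
vertex 0.569 2.354 -4.376
vertex 2.117 3.039 -2.624
vertex 2.334 2.764 -4.205
endloop
endfacet
facet normal 0.970 0.225 0.094
outer loop
vertex 2.334 2.764 -4.205
vertex 2.451 1.466 -2.304
vertex 2.668 1.19 -3.886
endloop
endfacet
facet normal 0.970 0.225 0.094
outer loop
vertex 2.117 3.039 -2.624
vertex 2.451 1.466 -2.304
vertex 2.334 2.764 -4.205
endloop
endfacet
facet normal -0.149 0.490 -0.859
outer loop
vertex -2.02 -3.75 1.212
vertex -2.723 -3.657 1.387
vertex -2.154 -3.223 1.536
endloop
endfacet
facet normal 0.923 -0.001 0.384
outer loop
vertex -2.02 -3.75 1.212
vertex -2.154 -3.223 1.536
vertex -2.537 -4.263 2.453
endloop
endfacet
facet normal -0.149 0.490 -0.859
outer loop
vertex -2.154 -3.223 1.536
vertex -2.723 -3.657 1.387
vertex -2.716 -3.022 1.748
endloop
endfacet
facet normal 0.455 0.489 0.744
outer loop
vertex -2.154 -3.223 1.536
vertex -2.716 -3.022 1.748
vertex -2.537 -4.263 2.453
endloop
endfacet
facet normal -0.150 0.490 -0.859
outer loop
vertex -2.716 -3.022 1.748
vertex -2.723 -3.657 1.387
vertex -3.283 -3.299 1.689
endloop
endfacet
facet normal -0.302 0.438 0.847
outer loop
vertex -2.716 -3.022 1.748
vertex -3.283 -3.299 1.689
vertex -2.537 -4.263 2.453
endloop
endfacet
facet normal -0.150 0.490 -0.859
outer loop
vertex -3.283 -3.299 1.689
vertex -2.723 -3.657 1.387
vertex -3.428 -3.845 1.403
endloop
endfacet
facet normal -0.780 -0.115 0.616
outer loop
vertex -3.283 -3.299 1.689
vertex -3.428 -3.845 1.403
vertex -2.537 -4.263 2.453
endloop
endfacet
facet normal -0.150 0.490 -0.859
outer loop
vertex -3.428 -3.845 1.403
vertex -2.723 -3.657 1.387
vertex -3.041 -4.249 1.105
endloop
endfacet
facet normal -0.617 -0.755 0.223
outer loop
vertex -3.428 -3.845 1.403
vertex -3.041 -4.249 1.105
vertex -2.537 -4.263 2.453
endloop
endfacet
facet normal -0.149 0.490 -0.859
outer loop
vertex -3.041 -4.249 1.105
vertex -2.723 -3.657 1.387
vertex -2.415 -4.207 1.02
endloop
endfacet
facet normal 0.062 -0.997 -0.034
outer loop
vertex -3.041 -4.249 1.105
vertex -2.415 -4.207 1.02
vertex -2.537 -4.263 2.453
endloop
endfacet
facet normal -0.149 0.490 -0.859
outer loop
vertex -2.415 -4.207 1.02
vertex -2.723 -3.657 1.387
vertex -2.02 -3.75 1.212
endloop
endfacet
facet normal 0.748 -0.662 0.038
outer loop
vertex -2.415 -4.207 1.02
vertex -2.02 -3.75 1.212
vertex -2.537 -4.263 2.453
endloop
endfacet

endsolid


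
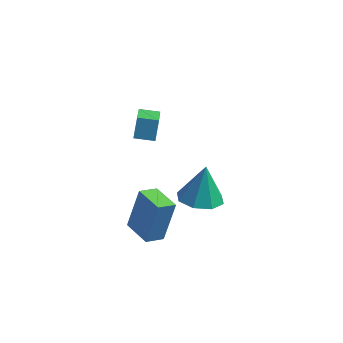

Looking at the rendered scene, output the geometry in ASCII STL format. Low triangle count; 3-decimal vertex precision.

solid 
facet normal -0.051 -0.320 -0.946
outer loop
vertex 3.836 -1.497 -0.004
vertex 3.165 -0.771 -0.213
vertex 4.172 -0.843 -0.243
endloop
endfacet
facet normal 0.818 -0.228 0.528
outer loop
vertex 3.836 -1.497 -0.004
vertex 4.172 -0.843 -0.243
vertex 3.255 -0.209 1.453
endloop
endfacet
facet normal -0.051 -0.319 -0.946
outer loop
vertex 4.172 -0.843 -0.243
vertex 3.165 -0.771 -0.213
vertex 3.918 -0.147 -0.464
endloop
endfacet
facet normal 0.857 0.411 0.310
outer loop
vertex 4.172 -0.843 -0.243
vertex 3.918 -0.147 -0.464
vertex 3.255 -0.209 1.453
endloop
endfacet
facet normal -0.051 -0.319 -0.946
outer loop
vertex 3.918 -0.147 -0.464
vertex 3.165 -0.771 -0.213
vertex 3.224 0.184 -0.538
endloop
endfacet
facet normal 0.409 0.896 0.171
outer loop
vertex 3.918 -0.147 -0.464
vertex 3.224 0.184 -0.538
vertex 3.255 -0.209 1.453
endloop
endfacet
facet normal -0.052 -0.319 -0.946
outer loop
vertex 3.224 0.184 -0.538
vertex 3.165 -0.771 -0.213
vertex 2.494 -0.045 -0.421
endloop
endfacet
facet normal -0.266 0.945 0.191
outer loop
vertex 3.224 0.184 -0.538
vertex 2.494 -0.045 -0.421
vertex 3.255 -0.209 1.453
endloop
endfacet
facet normal -0.051 -0.318 -0.947
outer loop
vertex 2.494 -0.045 -0.421
vertex 3.165 -0.771 -0.213
vertex 2.158 -0.699 -0.183
endloop
endfacet
facet normal -0.771 0.527 0.359
outer loop
vertex 2.494 -0.045 -0.421
vertex 2.158 -0.699 -0.183
vertex 3.255 -0.209 1.453
endloop
endfacet
facet normal -0.051 -0.319 -0.946
outer loop
vertex 2.158 -0.699 -0.183
vertex 3.165 -0.771 -0.213
vertex 2.411 -1.395 0.038
endloop
endfacet
facet normal -0.810 -0.111 0.576
outer loop
vertex 2.158 -0.699 -0.183
vertex 2.411 -1.395 0.038
vertex 3.255 -0.209 1.453
endloop
endfacet
facet normal -0.051 -0.319 -0.946
outer loop
vertex 2.411 -1.395 0.038
vertex 3.165 -0.771 -0.213
vertex 3.106 -1.725 0.112
endloop
endfacet
facet normal -0.360 -0.598 0.716
outer loop
vertex 2.411 -1.395 0.038
vertex 3.106 -1.725 0.112
vertex 3.255 -0.209 1.453
endloop
endfacet
facet normal -0.051 -0.319 -0.946
outer loop
vertex 3.106 -1.725 0.112
vertex 3.165 -0.771 -0.213
vertex 3.836 -1.497 -0.004
endloop
endfacet
facet normal 0.313 -0.646 0.696
outer loop
vertex 3.106 -1.725 0.112
vertex 3.836 -1.497 -0.004
vertex 3.255 -0.209 1.453
endloop
endfacet
facet normal -0.629 -0.690 0.359
outer loop
vertex 1.574 -1.528 -0.532
vertex 0.499 -0.607 -0.645
vertex 1.216 -2.174 -2.402
endloop
endfacet
facet normal 0.757 -0.649 0.079
outer loop
vertex 1.801 -1.533 -2.735
vertex 1.574 -1.528 -0.532
vertex 1.216 -2.174 -2.402
endloop
endfacet
facet normal -0.628 -0.690 0.359
outer loop
vertex 1.216 -2.174 -2.402
vertex 0.499 -0.607 -0.645
vertex 0.141 -1.254 -2.514
endloop
endfacet
facet normal -0.178 -0.321 -0.930
outer loop
vertex 0.141 -1.254 -2.514
vertex 1.801 -1.533 -2.735
vertex 1.216 -2.174 -2.402
endloop
endfacet
facet normal 0.177 0.321 0.930
outer loop
vertex 1.574 -1.528 -0.532
vertex 1.084 0.034 -0.978
vertex 0.499 -0.607 -0.645
endloop
endfacet
facet normal 0.757 -0.648 0.079
outer loop
vertex 2.159 -0.886 -0.866
vertex 1.574 -1.528 -0.532
vertex 1.801 -1.533 -2.735
endloop
endfacet
facet normal 0.178 0.321 0.930
outer loop
vertex 2.159 -0.886 -0.866
vertex 1.084 0.034 -0.978
vertex 1.574 -1.528 -0.532
endloop
endfacet
facet normal -0.757 0.649 -0.080
outer loop
vertex 0.499 -0.607 -0.645
vertex 1.084 0.034 -0.978
vertex 0.141 -1.254 -2.514
endloop
endfacet
facet normal -0.178 -0.322 -0.930
outer loop
vertex 0.726 -0.612 -2.848
vertex 1.801 -1.533 -2.735
vertex 0.141 -1.254 -2.514
endloop
endfacet
facet normal -0.757 0.649 -0.079
outer loop
vertex 0.141 -1.254 -2.514
vertex 1.084 0.034 -0.978
vertex 0.726 -0.612 -2.848
endloop
endfacet
facet normal 0.629 0.690 -0.359
outer loop
vertex 0.726 -0.612 -2.848
vertex 2.159 -0.886 -0.866
vertex 1.801 -1.533 -2.735
endloop
endfacet
facet normal 0.628 0.690 -0.359
outer loop
vertex 1.084 0.034 -0.978
vertex 2.159 -0.886 -0.866
vertex 0.726 -0.612 -2.848
endloop
endfacet
facet normal -0.980 -0.165 0.115
outer loop
vertex -0.658 2.559 -0.415
vertex -0.652 3.147 0.479
vertex -1.059 4.197 -1.49
endloop
endfacet
facet normal -0.006 -0.550 -0.835
outer loop
vertex -0.128 4.353 -1.599
vertex -0.658 2.559 -0.415
vertex -1.059 4.197 -1.49
endloop
endfacet
facet normal -0.980 -0.164 0.115
outer loop
vertex -1.059 4.197 -1.49
vertex -0.652 3.147 0.479
vertex -1.052 4.785 -0.596
endloop
endfacet
facet normal -0.200 0.819 -0.537
outer loop
vertex -1.052 4.785 -0.596
vertex -0.128 4.353 -1.599
vertex -1.059 4.197 -1.49
endloop
endfacet
facet normal 0.200 -0.819 0.537
outer loop
vertex -0.658 2.559 -0.415
vertex 0.279 3.303 0.37
vertex -0.652 3.147 0.479
endloop
endfacet
facet normal -0.006 -0.550 -0.835
outer loop
vertex 0.272 2.715 -0.524
vertex -0.658 2.559 -0.415
vertex -0.128 4.353 -1.599
endloop
endfacet
facet normal 0.200 -0.819 0.537
outer loop
vertex 0.272 2.715 -0.524
vertex 0.279 3.303 0.37
vertex -0.658 2.559 -0.415
endloop
endfacet
facet normal 0.006 0.550 0.835
outer loop
vertex -0.652 3.147 0.479
vertex 0.279 3.303 0.37
vertex -1.052 4.785 -0.596
endloop
endfacet
facet normal -0.200 0.819 -0.537
outer loop
vertex -0.122 4.941 -0.705
vertex -0.128 4.353 -1.599
vertex -1.052 4.785 -0.596
endloop
endfacet
facet normal 0.006 0.550 0.835
outer loop
vertex -1.052 4.785 -0.596
vertex 0.279 3.303 0.37
vertex -0.122 4.941 -0.705
endloop
endfacet
facet normal 0.980 0.164 -0.115
outer loop
vertex -0.122 4.941 -0.705
vertex 0.272 2.715 -0.524
vertex -0.128 4.353 -1.599
endloop
endfacet
facet normal 0.980 0.164 -0.116
outer loop
vertex 0.279 3.303 0.37
vertex 0.272 2.715 -0.524
vertex -0.122 4.941 -0.705
endloop
endfacet

endsolid


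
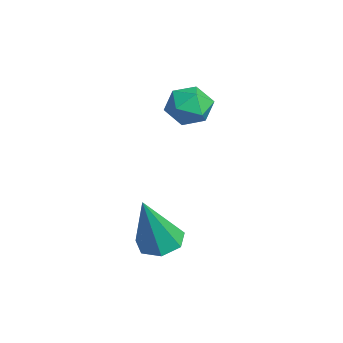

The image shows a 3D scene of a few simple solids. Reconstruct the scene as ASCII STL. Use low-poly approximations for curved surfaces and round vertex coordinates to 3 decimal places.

solid 
facet normal -0.211 0.295 -0.932
outer loop
vertex -0.061 -2.484 -3.32
vertex -0.732 -2.355 -3.127
vertex -0.175 -1.915 -3.114
endloop
endfacet
facet normal 0.979 0.142 0.149
outer loop
vertex -0.061 -2.484 -3.32
vertex -0.175 -1.915 -3.114
vertex -0.308 -2.945 -1.253
endloop
endfacet
facet normal -0.210 0.293 -0.933
outer loop
vertex -0.175 -1.915 -3.114
vertex -0.732 -2.355 -3.127
vertex -0.708 -1.676 -2.919
endloop
endfacet
facet normal 0.497 0.744 0.447
outer loop
vertex -0.175 -1.915 -3.114
vertex -0.708 -1.676 -2.919
vertex -0.308 -2.945 -1.253
endloop
endfacet
facet normal -0.211 0.293 -0.933
outer loop
vertex -0.708 -1.676 -2.919
vertex -0.732 -2.355 -3.127
vertex -1.26 -1.949 -2.88
endloop
endfacet
facet normal -0.311 0.718 0.622
outer loop
vertex -0.708 -1.676 -2.919
vertex -1.26 -1.949 -2.88
vertex -0.308 -2.945 -1.253
endloop
endfacet
facet normal -0.211 0.293 -0.933
outer loop
vertex -1.26 -1.949 -2.88
vertex -0.732 -2.355 -3.127
vertex -1.414 -2.527 -3.027
endloop
endfacet
facet normal -0.836 0.085 0.541
outer loop
vertex -1.26 -1.949 -2.88
vertex -1.414 -2.527 -3.027
vertex -0.308 -2.945 -1.253
endloop
endfacet
facet normal -0.211 0.293 -0.933
outer loop
vertex -1.414 -2.527 -3.027
vertex -0.732 -2.355 -3.127
vertex -1.055 -2.975 -3.249
endloop
endfacet
facet normal -0.684 -0.680 0.266
outer loop
vertex -1.414 -2.527 -3.027
vertex -1.055 -2.975 -3.249
vertex -0.308 -2.945 -1.253
endloop
endfacet
facet normal -0.212 0.294 -0.932
outer loop
vertex -1.055 -2.975 -3.249
vertex -0.732 -2.355 -3.127
vertex -0.453 -2.956 -3.38
endloop
endfacet
facet normal 0.032 -0.999 0.003
outer loop
vertex -1.055 -2.975 -3.249
vertex -0.453 -2.956 -3.38
vertex -0.308 -2.945 -1.253
endloop
endfacet
facet normal -0.212 0.294 -0.932
outer loop
vertex -0.453 -2.956 -3.38
vertex -0.732 -2.355 -3.127
vertex -0.061 -2.484 -3.32
endloop
endfacet
facet normal 0.771 -0.634 -0.049
outer loop
vertex -0.453 -2.956 -3.38
vertex -0.061 -2.484 -3.32
vertex -0.308 -2.945 -1.253
endloop
endfacet
facet normal -0.080 0.935 -0.345
outer loop
vertex -3.08 -0.469 0.082
vertex -3.758 -0.397 0.434
vertex -3.112 -0.206 0.803
endloop
endfacet
facet normal 0.604 0.757 -0.249
outer loop
vertex -3.08 -0.469 0.082
vertex -3.112 -0.206 0.803
vertex -2.567 -0.707 0.602
endloop
endfacet
facet normal 0.740 0.180 -0.648
outer loop
vertex -3.08 -0.469 0.082
vertex -2.567 -0.707 0.602
vertex -2.876 -1.209 0.109
endloop
endfacet
facet normal 0.139 0.002 -0.990
outer loop
vertex -3.08 -0.469 0.082
vertex -2.876 -1.209 0.109
vertex -3.612 -1.017 0.006
endloop
endfacet
facet normal -0.367 0.468 -0.804
outer loop
vertex -3.08 -0.469 0.082
vertex -3.612 -1.017 0.006
vertex -3.758 -0.397 0.434
endloop
endfacet
facet normal 0.691 0.576 0.436
outer loop
vertex -2.567 -0.707 0.602
vertex -3.112 -0.206 0.803
vertex -2.928 -0.783 1.274
endloop
endfacet
facet normal -0.416 0.865 0.281
outer loop
vertex -3.112 -0.206 0.803
vertex -3.758 -0.397 0.434
vertex -3.664 -0.591 1.171
endloop
endfacet
facet normal -0.881 0.111 -0.461
outer loop
vertex -3.758 -0.397 0.434
vertex -3.612 -1.017 0.006
vertex -3.973 -1.093 0.678
endloop
endfacet
facet normal -0.061 -0.643 -0.764
outer loop
vertex -3.612 -1.017 0.006
vertex -2.876 -1.209 0.109
vertex -3.428 -1.594 0.477
endloop
endfacet
facet normal 0.911 -0.355 -0.210
outer loop
vertex -2.876 -1.209 0.109
vertex -2.567 -0.707 0.602
vertex -2.782 -1.403 0.846
endloop
endfacet
facet normal -0.139 -0.002 0.990
outer loop
vertex -3.46 -1.331 1.198
vertex -2.928 -0.783 1.274
vertex -3.664 -0.591 1.171
endloop
endfacet
facet normal -0.740 -0.180 0.648
outer loop
vertex -3.46 -1.331 1.198
vertex -3.664 -0.591 1.171
vertex -3.973 -1.093 0.678
endloop
endfacet
facet normal -0.604 -0.757 0.249
outer loop
vertex -3.46 -1.331 1.198
vertex -3.973 -1.093 0.678
vertex -3.428 -1.594 0.477
endloop
endfacet
facet normal 0.080 -0.935 0.345
outer loop
vertex -3.46 -1.331 1.198
vertex -3.428 -1.594 0.477
vertex -2.782 -1.403 0.846
endloop
endfacet
facet normal 0.367 -0.468 0.804
outer loop
vertex -3.46 -1.331 1.198
vertex -2.782 -1.403 0.846
vertex -2.928 -0.783 1.274
endloop
endfacet
facet normal 0.061 0.643 0.764
outer loop
vertex -3.664 -0.591 1.171
vertex -2.928 -0.783 1.274
vertex -3.112 -0.206 0.803
endloop
endfacet
facet normal -0.911 0.355 0.210
outer loop
vertex -3.973 -1.093 0.678
vertex -3.664 -0.591 1.171
vertex -3.758 -0.397 0.434
endloop
endfacet
facet normal -0.691 -0.576 -0.436
outer loop
vertex -3.428 -1.594 0.477
vertex -3.973 -1.093 0.678
vertex -3.612 -1.017 0.006
endloop
endfacet
facet normal 0.416 -0.865 -0.281
outer loop
vertex -2.782 -1.403 0.846
vertex -3.428 -1.594 0.477
vertex -2.876 -1.209 0.109
endloop
endfacet
facet normal 0.881 -0.111 0.461
outer loop
vertex -2.928 -0.783 1.274
vertex -2.782 -1.403 0.846
vertex -2.567 -0.707 0.602
endloop
endfacet

endsolid


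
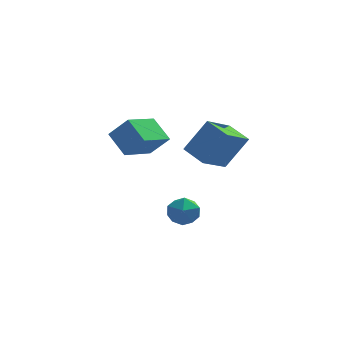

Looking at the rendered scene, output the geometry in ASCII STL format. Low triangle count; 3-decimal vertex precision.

solid 
facet normal -0.533 -0.785 0.317
outer loop
vertex -2.767 2.417 1.999
vertex -3.579 2.597 1.079
vertex -2.06 1.622 1.218
endloop
endfacet
facet normal 0.655 -0.146 0.742
outer loop
vertex -1.121 3.003 0.661
vertex -2.767 2.417 1.999
vertex -2.06 1.622 1.218
endloop
endfacet
facet normal -0.533 -0.785 0.316
outer loop
vertex -2.06 1.622 1.218
vertex -3.579 2.597 1.079
vertex -2.871 1.802 0.298
endloop
endfacet
facet normal 0.536 -0.603 -0.591
outer loop
vertex -2.871 1.802 0.298
vertex -1.121 3.003 0.661
vertex -2.06 1.622 1.218
endloop
endfacet
facet normal -0.536 0.603 0.591
outer loop
vertex -2.767 2.417 1.999
vertex -2.64 3.978 0.522
vertex -3.579 2.597 1.079
endloop
endfacet
facet normal 0.655 -0.146 0.742
outer loop
vertex -1.829 3.798 1.442
vertex -2.767 2.417 1.999
vertex -1.121 3.003 0.661
endloop
endfacet
facet normal -0.536 0.603 0.591
outer loop
vertex -1.829 3.798 1.442
vertex -2.64 3.978 0.522
vertex -2.767 2.417 1.999
endloop
endfacet
facet normal -0.655 0.146 -0.742
outer loop
vertex -3.579 2.597 1.079
vertex -2.64 3.978 0.522
vertex -2.871 1.802 0.298
endloop
endfacet
facet normal 0.536 -0.603 -0.591
outer loop
vertex -1.933 3.183 -0.259
vertex -1.121 3.003 0.661
vertex -2.871 1.802 0.298
endloop
endfacet
facet normal -0.655 0.146 -0.741
outer loop
vertex -2.871 1.802 0.298
vertex -2.64 3.978 0.522
vertex -1.933 3.183 -0.259
endloop
endfacet
facet normal 0.533 0.785 -0.316
outer loop
vertex -1.933 3.183 -0.259
vertex -1.829 3.798 1.442
vertex -1.121 3.003 0.661
endloop
endfacet
facet normal 0.533 0.785 -0.316
outer loop
vertex -2.64 3.978 0.522
vertex -1.829 3.798 1.442
vertex -1.933 3.183 -0.259
endloop
endfacet
facet normal -0.530 -0.167 -0.831
outer loop
vertex -0.535 2.202 0.503
vertex 0.335 3.35 -0.282
vertex 0.273 1.355 0.158
endloop
endfacet
facet normal -0.530 -0.700 0.478
outer loop
vertex 1.205 1.65 1.622
vertex -0.535 2.202 0.503
vertex 0.273 1.355 0.158
endloop
endfacet
facet normal -0.529 -0.167 -0.832
outer loop
vertex 0.273 1.355 0.158
vertex 0.335 3.35 -0.282
vertex 1.143 2.503 -0.626
endloop
endfacet
facet normal 0.662 -0.694 -0.282
outer loop
vertex 1.143 2.503 -0.626
vertex 1.205 1.65 1.622
vertex 0.273 1.355 0.158
endloop
endfacet
facet normal -0.662 0.694 0.282
outer loop
vertex -0.535 2.202 0.503
vertex 1.267 3.645 1.182
vertex 0.335 3.35 -0.282
endloop
endfacet
facet normal -0.530 -0.700 0.479
outer loop
vertex 0.397 2.497 1.966
vertex -0.535 2.202 0.503
vertex 1.205 1.65 1.622
endloop
endfacet
facet normal -0.662 0.694 0.282
outer loop
vertex 0.397 2.497 1.966
vertex 1.267 3.645 1.182
vertex -0.535 2.202 0.503
endloop
endfacet
facet normal 0.530 0.700 -0.479
outer loop
vertex 0.335 3.35 -0.282
vertex 1.267 3.645 1.182
vertex 1.143 2.503 -0.626
endloop
endfacet
facet normal 0.662 -0.694 -0.282
outer loop
vertex 2.075 2.798 0.837
vertex 1.205 1.65 1.622
vertex 1.143 2.503 -0.626
endloop
endfacet
facet normal 0.530 0.700 -0.479
outer loop
vertex 1.143 2.503 -0.626
vertex 1.267 3.645 1.182
vertex 2.075 2.798 0.837
endloop
endfacet
facet normal 0.530 0.167 0.832
outer loop
vertex 2.075 2.798 0.837
vertex 0.397 2.497 1.966
vertex 1.205 1.65 1.622
endloop
endfacet
facet normal 0.530 0.167 0.832
outer loop
vertex 1.267 3.645 1.182
vertex 0.397 2.497 1.966
vertex 2.075 2.798 0.837
endloop
endfacet
facet normal -0.923 0.327 0.202
outer loop
vertex -0.956 -1.825 -1.09
vertex -0.928 -2.164 -0.414
vertex -0.691 -1.449 -0.489
endloop
endfacet
facet normal -0.581 0.780 -0.232
outer loop
vertex -0.956 -1.825 -1.09
vertex -0.691 -1.449 -0.489
vertex -0.342 -1.388 -1.158
endloop
endfacet
facet normal -0.390 0.421 -0.819
outer loop
vertex -0.956 -1.825 -1.09
vertex -0.342 -1.388 -1.158
vertex -0.363 -2.065 -1.496
endloop
endfacet
facet normal -0.614 -0.253 -0.748
outer loop
vertex -0.956 -1.825 -1.09
vertex -0.363 -2.065 -1.496
vertex -0.726 -2.544 -1.036
endloop
endfacet
facet normal -0.943 -0.311 -0.117
outer loop
vertex -0.956 -1.825 -1.09
vertex -0.726 -2.544 -1.036
vertex -0.928 -2.164 -0.414
endloop
endfacet
facet normal 0.014 0.995 0.098
outer loop
vertex -0.342 -1.388 -1.158
vertex -0.691 -1.449 -0.489
vertex 0.066 -1.456 -0.524
endloop
endfacet
facet normal -0.539 0.263 0.800
outer loop
vertex -0.691 -1.449 -0.489
vertex -0.928 -2.164 -0.414
vertex -0.297 -1.935 -0.064
endloop
endfacet
facet normal -0.571 -0.770 0.285
outer loop
vertex -0.928 -2.164 -0.414
vertex -0.726 -2.544 -1.036
vertex -0.318 -2.612 -0.402
endloop
endfacet
facet normal -0.040 -0.676 -0.736
outer loop
vertex -0.726 -2.544 -1.036
vertex -0.363 -2.065 -1.496
vertex 0.031 -2.551 -1.071
endloop
endfacet
facet normal 0.322 0.415 -0.851
outer loop
vertex -0.363 -2.065 -1.496
vertex -0.342 -1.388 -1.158
vertex 0.268 -1.836 -1.146
endloop
endfacet
facet normal 0.614 0.253 0.748
outer loop
vertex 0.296 -2.175 -0.47
vertex 0.066 -1.456 -0.524
vertex -0.297 -1.935 -0.064
endloop
endfacet
facet normal 0.390 -0.421 0.819
outer loop
vertex 0.296 -2.175 -0.47
vertex -0.297 -1.935 -0.064
vertex -0.318 -2.612 -0.402
endloop
endfacet
facet normal 0.581 -0.780 0.232
outer loop
vertex 0.296 -2.175 -0.47
vertex -0.318 -2.612 -0.402
vertex 0.031 -2.551 -1.071
endloop
endfacet
facet normal 0.923 -0.327 -0.202
outer loop
vertex 0.296 -2.175 -0.47
vertex 0.031 -2.551 -1.071
vertex 0.268 -1.836 -1.146
endloop
endfacet
facet normal 0.943 0.311 0.117
outer loop
vertex 0.296 -2.175 -0.47
vertex 0.268 -1.836 -1.146
vertex 0.066 -1.456 -0.524
endloop
endfacet
facet normal 0.040 0.676 0.736
outer loop
vertex -0.297 -1.935 -0.064
vertex 0.066 -1.456 -0.524
vertex -0.691 -1.449 -0.489
endloop
endfacet
facet normal -0.322 -0.415 0.851
outer loop
vertex -0.318 -2.612 -0.402
vertex -0.297 -1.935 -0.064
vertex -0.928 -2.164 -0.414
endloop
endfacet
facet normal -0.014 -0.995 -0.098
outer loop
vertex 0.031 -2.551 -1.071
vertex -0.318 -2.612 -0.402
vertex -0.726 -2.544 -1.036
endloop
endfacet
facet normal 0.539 -0.263 -0.800
outer loop
vertex 0.268 -1.836 -1.146
vertex 0.031 -2.551 -1.071
vertex -0.363 -2.065 -1.496
endloop
endfacet
facet normal 0.571 0.770 -0.285
outer loop
vertex 0.066 -1.456 -0.524
vertex 0.268 -1.836 -1.146
vertex -0.342 -1.388 -1.158
endloop
endfacet

endsolid


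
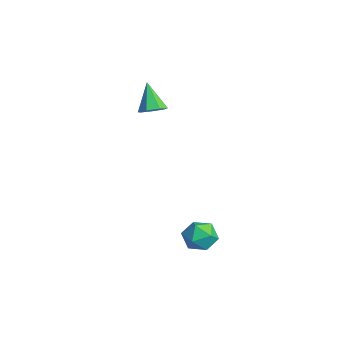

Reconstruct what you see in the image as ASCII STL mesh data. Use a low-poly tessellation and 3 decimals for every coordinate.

solid 
facet normal 0.562 -0.026 -0.827
outer loop
vertex -1.464 0.719 3.114
vertex -2.083 0.577 2.698
vertex -1.781 1.249 2.882
endloop
endfacet
facet normal 0.426 0.564 0.707
outer loop
vertex -1.464 0.719 3.114
vertex -1.781 1.249 2.882
vertex -3.077 0.623 4.162
endloop
endfacet
facet normal 0.562 -0.026 -0.827
outer loop
vertex -1.781 1.249 2.882
vertex -2.083 0.577 2.698
vertex -2.326 1.272 2.511
endloop
endfacet
facet normal -0.162 0.941 0.296
outer loop
vertex -1.781 1.249 2.882
vertex -2.326 1.272 2.511
vertex -3.077 0.623 4.162
endloop
endfacet
facet normal 0.562 -0.026 -0.827
outer loop
vertex -2.326 1.272 2.511
vertex -2.083 0.577 2.698
vertex -2.688 0.772 2.281
endloop
endfacet
facet normal -0.780 0.616 -0.112
outer loop
vertex -2.326 1.272 2.511
vertex -2.688 0.772 2.281
vertex -3.077 0.623 4.162
endloop
endfacet
facet normal 0.561 -0.028 -0.827
outer loop
vertex -2.688 0.772 2.281
vertex -2.083 0.577 2.698
vertex -2.596 0.124 2.365
endloop
endfacet
facet normal -0.963 -0.164 -0.212
outer loop
vertex -2.688 0.772 2.281
vertex -2.596 0.124 2.365
vertex -3.077 0.623 4.162
endloop
endfacet
facet normal 0.560 -0.026 -0.828
outer loop
vertex -2.596 0.124 2.365
vertex -2.083 0.577 2.698
vertex -2.117 -0.183 2.699
endloop
endfacet
facet normal -0.574 -0.816 0.073
outer loop
vertex -2.596 0.124 2.365
vertex -2.117 -0.183 2.699
vertex -3.077 0.623 4.162
endloop
endfacet
facet normal 0.561 -0.026 -0.828
outer loop
vertex -2.117 -0.183 2.699
vertex -2.083 0.577 2.698
vertex -1.613 0.082 3.032
endloop
endfacet
facet normal 0.095 -0.844 0.528
outer loop
vertex -2.117 -0.183 2.699
vertex -1.613 0.082 3.032
vertex -3.077 0.623 4.162
endloop
endfacet
facet normal 0.562 -0.025 -0.827
outer loop
vertex -1.613 0.082 3.032
vertex -2.083 0.577 2.698
vertex -1.464 0.719 3.114
endloop
endfacet
facet normal 0.540 -0.230 0.810
outer loop
vertex -1.613 0.082 3.032
vertex -1.464 0.719 3.114
vertex -3.077 0.623 4.162
endloop
endfacet
facet normal -0.692 0.558 0.458
outer loop
vertex 2.798 1.631 -3.235
vertex 2.673 0.935 -2.575
vertex 3.33 1.629 -2.428
endloop
endfacet
facet normal -0.204 0.969 0.137
outer loop
vertex 2.798 1.631 -3.235
vertex 3.33 1.629 -2.428
vertex 3.743 1.836 -3.278
endloop
endfacet
facet normal -0.200 0.805 -0.558
outer loop
vertex 2.798 1.631 -3.235
vertex 3.743 1.836 -3.278
vertex 3.34 1.269 -3.951
endloop
endfacet
facet normal -0.685 0.293 -0.667
outer loop
vertex 2.798 1.631 -3.235
vertex 3.34 1.269 -3.951
vertex 2.679 0.713 -3.516
endloop
endfacet
facet normal -0.989 0.140 -0.039
outer loop
vertex 2.798 1.631 -3.235
vertex 2.679 0.713 -3.516
vertex 2.673 0.935 -2.575
endloop
endfacet
facet normal 0.435 0.803 0.407
outer loop
vertex 3.743 1.836 -3.278
vertex 3.33 1.629 -2.428
vertex 4.201 1.267 -2.644
endloop
endfacet
facet normal -0.354 0.140 0.925
outer loop
vertex 3.33 1.629 -2.428
vertex 2.673 0.935 -2.575
vertex 3.54 0.711 -2.209
endloop
endfacet
facet normal -0.835 -0.537 0.121
outer loop
vertex 2.673 0.935 -2.575
vertex 2.679 0.713 -3.516
vertex 3.137 0.144 -2.882
endloop
endfacet
facet normal -0.343 -0.291 -0.893
outer loop
vertex 2.679 0.713 -3.516
vertex 3.34 1.269 -3.951
vertex 3.55 0.351 -3.732
endloop
endfacet
facet normal 0.442 0.538 -0.718
outer loop
vertex 3.34 1.269 -3.951
vertex 3.743 1.836 -3.278
vertex 4.207 1.045 -3.585
endloop
endfacet
facet normal 0.685 -0.293 0.667
outer loop
vertex 4.082 0.349 -2.925
vertex 4.201 1.267 -2.644
vertex 3.54 0.711 -2.209
endloop
endfacet
facet normal 0.200 -0.805 0.558
outer loop
vertex 4.082 0.349 -2.925
vertex 3.54 0.711 -2.209
vertex 3.137 0.144 -2.882
endloop
endfacet
facet normal 0.204 -0.969 -0.137
outer loop
vertex 4.082 0.349 -2.925
vertex 3.137 0.144 -2.882
vertex 3.55 0.351 -3.732
endloop
endfacet
facet normal 0.692 -0.558 -0.458
outer loop
vertex 4.082 0.349 -2.925
vertex 3.55 0.351 -3.732
vertex 4.207 1.045 -3.585
endloop
endfacet
facet normal 0.989 -0.140 0.039
outer loop
vertex 4.082 0.349 -2.925
vertex 4.207 1.045 -3.585
vertex 4.201 1.267 -2.644
endloop
endfacet
facet normal 0.343 0.291 0.893
outer loop
vertex 3.54 0.711 -2.209
vertex 4.201 1.267 -2.644
vertex 3.33 1.629 -2.428
endloop
endfacet
facet normal -0.442 -0.538 0.718
outer loop
vertex 3.137 0.144 -2.882
vertex 3.54 0.711 -2.209
vertex 2.673 0.935 -2.575
endloop
endfacet
facet normal -0.435 -0.803 -0.407
outer loop
vertex 3.55 0.351 -3.732
vertex 3.137 0.144 -2.882
vertex 2.679 0.713 -3.516
endloop
endfacet
facet normal 0.354 -0.140 -0.925
outer loop
vertex 4.207 1.045 -3.585
vertex 3.55 0.351 -3.732
vertex 3.34 1.269 -3.951
endloop
endfacet
facet normal 0.835 0.537 -0.121
outer loop
vertex 4.201 1.267 -2.644
vertex 4.207 1.045 -3.585
vertex 3.743 1.836 -3.278
endloop
endfacet

endsolid


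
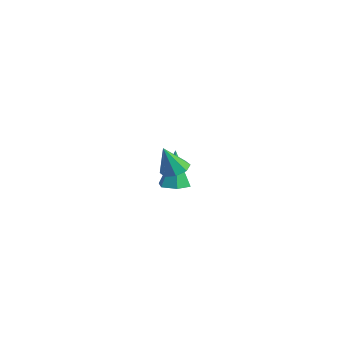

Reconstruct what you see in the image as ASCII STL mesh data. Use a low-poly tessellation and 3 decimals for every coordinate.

solid 
facet normal 0.127 -0.075 -0.989
outer loop
vertex -0.784 3.146 -0.398
vertex -1.407 3.304 -0.49
vertex -0.954 3.769 -0.467
endloop
endfacet
facet normal 0.872 0.282 0.400
outer loop
vertex -0.784 3.146 -0.398
vertex -0.954 3.769 -0.467
vertex -1.633 3.436 1.25
endloop
endfacet
facet normal 0.127 -0.075 -0.989
outer loop
vertex -0.954 3.769 -0.467
vertex -1.407 3.304 -0.49
vertex -1.577 3.928 -0.559
endloop
endfacet
facet normal 0.202 0.943 0.263
outer loop
vertex -0.954 3.769 -0.467
vertex -1.577 3.928 -0.559
vertex -1.633 3.436 1.25
endloop
endfacet
facet normal 0.128 -0.074 -0.989
outer loop
vertex -1.577 3.928 -0.559
vertex -1.407 3.304 -0.49
vertex -2.031 3.463 -0.583
endloop
endfacet
facet normal -0.710 0.685 0.164
outer loop
vertex -1.577 3.928 -0.559
vertex -2.031 3.463 -0.583
vertex -1.633 3.436 1.25
endloop
endfacet
facet normal 0.128 -0.074 -0.989
outer loop
vertex -2.031 3.463 -0.583
vertex -1.407 3.304 -0.49
vertex -1.861 2.839 -0.514
endloop
endfacet
facet normal -0.950 -0.236 0.203
outer loop
vertex -2.031 3.463 -0.583
vertex -1.861 2.839 -0.514
vertex -1.633 3.436 1.25
endloop
endfacet
facet normal 0.129 -0.074 -0.989
outer loop
vertex -1.861 2.839 -0.514
vertex -1.407 3.304 -0.49
vertex -1.237 2.681 -0.421
endloop
endfacet
facet normal -0.278 -0.898 0.340
outer loop
vertex -1.861 2.839 -0.514
vertex -1.237 2.681 -0.421
vertex -1.633 3.436 1.25
endloop
endfacet
facet normal 0.127 -0.075 -0.989
outer loop
vertex -1.237 2.681 -0.421
vertex -1.407 3.304 -0.49
vertex -0.784 3.146 -0.398
endloop
endfacet
facet normal 0.633 -0.638 0.438
outer loop
vertex -1.237 2.681 -0.421
vertex -0.784 3.146 -0.398
vertex -1.633 3.436 1.25
endloop
endfacet
facet normal -0.013 0.386 -0.922
outer loop
vertex 4.087 1.426 2.946
vertex 3.563 1.218 2.866
vertex 3.776 1.707 3.068
endloop
endfacet
facet normal 0.646 0.445 0.620
outer loop
vertex 4.087 1.426 2.946
vertex 3.776 1.707 3.068
vertex 3.577 0.762 3.954
endloop
endfacet
facet normal -0.014 0.387 -0.922
outer loop
vertex 3.776 1.707 3.068
vertex 3.563 1.218 2.866
vertex 3.34 1.701 3.072
endloop
endfacet
facet normal -0.003 0.684 0.729
outer loop
vertex 3.776 1.707 3.068
vertex 3.34 1.701 3.072
vertex 3.577 0.762 3.954
endloop
endfacet
facet normal -0.012 0.387 -0.922
outer loop
vertex 3.34 1.701 3.072
vertex 3.563 1.218 2.866
vertex 3.034 1.413 2.955
endloop
endfacet
facet normal -0.646 0.430 0.631
outer loop
vertex 3.34 1.701 3.072
vertex 3.034 1.413 2.955
vertex 3.577 0.762 3.954
endloop
endfacet
facet normal -0.012 0.387 -0.922
outer loop
vertex 3.034 1.413 2.955
vertex 3.563 1.218 2.866
vertex 3.038 1.011 2.786
endloop
endfacet
facet normal -0.908 -0.170 0.383
outer loop
vertex 3.034 1.413 2.955
vertex 3.038 1.011 2.786
vertex 3.577 0.762 3.954
endloop
endfacet
facet normal -0.012 0.387 -0.922
outer loop
vertex 3.038 1.011 2.786
vertex 3.563 1.218 2.866
vertex 3.349 0.73 2.664
endloop
endfacet
facet normal -0.636 -0.761 0.131
outer loop
vertex 3.038 1.011 2.786
vertex 3.349 0.73 2.664
vertex 3.577 0.762 3.954
endloop
endfacet
facet normal -0.014 0.388 -0.922
outer loop
vertex 3.349 0.73 2.664
vertex 3.563 1.218 2.866
vertex 3.785 0.736 2.66
endloop
endfacet
facet normal 0.014 -1.000 0.022
outer loop
vertex 3.349 0.73 2.664
vertex 3.785 0.736 2.66
vertex 3.577 0.762 3.954
endloop
endfacet
facet normal -0.013 0.388 -0.922
outer loop
vertex 3.785 0.736 2.66
vertex 3.563 1.218 2.866
vertex 4.091 1.024 2.777
endloop
endfacet
facet normal 0.656 -0.745 0.120
outer loop
vertex 3.785 0.736 2.66
vertex 4.091 1.024 2.777
vertex 3.577 0.762 3.954
endloop
endfacet
facet normal -0.013 0.387 -0.922
outer loop
vertex 4.091 1.024 2.777
vertex 3.563 1.218 2.866
vertex 4.087 1.426 2.946
endloop
endfacet
facet normal 0.918 -0.146 0.368
outer loop
vertex 4.091 1.024 2.777
vertex 4.087 1.426 2.946
vertex 3.577 0.762 3.954
endloop
endfacet

endsolid


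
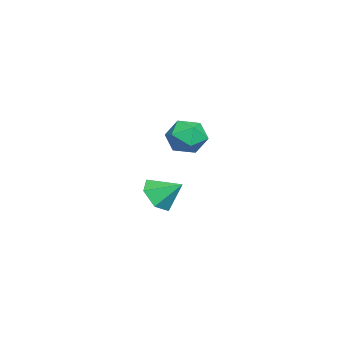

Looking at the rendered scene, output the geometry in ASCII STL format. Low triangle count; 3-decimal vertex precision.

solid 
facet normal 0.041 0.805 0.592
outer loop
vertex 3.98 1.615 0.639
vertex 3.53 1.285 1.119
vertex 4.259 1.203 1.18
endloop
endfacet
facet normal 0.647 0.729 0.222
outer loop
vertex 3.98 1.615 0.639
vertex 4.259 1.203 1.18
vertex 4.541 1.159 0.502
endloop
endfacet
facet normal 0.484 0.737 -0.472
outer loop
vertex 3.98 1.615 0.639
vertex 4.541 1.159 0.502
vertex 3.986 1.215 0.021
endloop
endfacet
facet normal -0.222 0.818 -0.531
outer loop
vertex 3.98 1.615 0.639
vertex 3.986 1.215 0.021
vertex 3.362 1.293 0.402
endloop
endfacet
facet normal -0.496 0.859 0.126
outer loop
vertex 3.98 1.615 0.639
vertex 3.362 1.293 0.402
vertex 3.53 1.285 1.119
endloop
endfacet
facet normal 0.922 0.089 0.378
outer loop
vertex 4.541 1.159 0.502
vertex 4.259 1.203 1.18
vertex 4.438 0.547 0.898
endloop
endfacet
facet normal -0.058 0.212 0.976
outer loop
vertex 4.259 1.203 1.18
vertex 3.53 1.285 1.119
vertex 3.814 0.625 1.279
endloop
endfacet
facet normal -0.928 0.299 0.221
outer loop
vertex 3.53 1.285 1.119
vertex 3.362 1.293 0.402
vertex 3.259 0.681 0.798
endloop
endfacet
facet normal -0.486 0.230 -0.843
outer loop
vertex 3.362 1.293 0.402
vertex 3.986 1.215 0.021
vertex 3.541 0.637 0.12
endloop
endfacet
facet normal 0.657 0.102 -0.747
outer loop
vertex 3.986 1.215 0.021
vertex 4.541 1.159 0.502
vertex 4.27 0.555 0.181
endloop
endfacet
facet normal 0.222 -0.818 0.531
outer loop
vertex 3.82 0.225 0.661
vertex 4.438 0.547 0.898
vertex 3.814 0.625 1.279
endloop
endfacet
facet normal -0.484 -0.737 0.472
outer loop
vertex 3.82 0.225 0.661
vertex 3.814 0.625 1.279
vertex 3.259 0.681 0.798
endloop
endfacet
facet normal -0.647 -0.729 -0.222
outer loop
vertex 3.82 0.225 0.661
vertex 3.259 0.681 0.798
vertex 3.541 0.637 0.12
endloop
endfacet
facet normal -0.041 -0.805 -0.592
outer loop
vertex 3.82 0.225 0.661
vertex 3.541 0.637 0.12
vertex 4.27 0.555 0.181
endloop
endfacet
facet normal 0.496 -0.859 -0.126
outer loop
vertex 3.82 0.225 0.661
vertex 4.27 0.555 0.181
vertex 4.438 0.547 0.898
endloop
endfacet
facet normal 0.486 -0.230 0.843
outer loop
vertex 3.814 0.625 1.279
vertex 4.438 0.547 0.898
vertex 4.259 1.203 1.18
endloop
endfacet
facet normal -0.657 -0.102 0.747
outer loop
vertex 3.259 0.681 0.798
vertex 3.814 0.625 1.279
vertex 3.53 1.285 1.119
endloop
endfacet
facet normal -0.922 -0.089 -0.378
outer loop
vertex 3.541 0.637 0.12
vertex 3.259 0.681 0.798
vertex 3.362 1.293 0.402
endloop
endfacet
facet normal 0.058 -0.212 -0.976
outer loop
vertex 4.27 0.555 0.181
vertex 3.541 0.637 0.12
vertex 3.986 1.215 0.021
endloop
endfacet
facet normal 0.928 -0.299 -0.221
outer loop
vertex 4.438 0.547 0.898
vertex 4.27 0.555 0.181
vertex 4.541 1.159 0.502
endloop
endfacet
facet normal -0.135 -0.806 -0.576
outer loop
vertex 0.853 -0.669 -3.714
vertex 0.117 -0.705 -3.491
vertex 0.311 -0.294 -4.112
endloop
endfacet
facet normal 0.664 0.709 -0.236
outer loop
vertex 0.853 -0.669 -3.714
vertex 0.311 -0.294 -4.112
vertex 0.263 0.165 -2.869
endloop
endfacet
facet normal -0.135 -0.806 -0.576
outer loop
vertex 0.311 -0.294 -4.112
vertex 0.117 -0.705 -3.491
vertex -0.425 -0.33 -3.889
endloop
endfacet
facet normal -0.151 0.925 -0.348
outer loop
vertex 0.311 -0.294 -4.112
vertex -0.425 -0.33 -3.889
vertex 0.263 0.165 -2.869
endloop
endfacet
facet normal -0.135 -0.806 -0.576
outer loop
vertex -0.425 -0.33 -3.889
vertex 0.117 -0.705 -3.491
vertex -0.619 -0.741 -3.268
endloop
endfacet
facet normal -0.744 0.640 0.191
outer loop
vertex -0.425 -0.33 -3.889
vertex -0.619 -0.741 -3.268
vertex 0.263 0.165 -2.869
endloop
endfacet
facet normal -0.135 -0.806 -0.577
outer loop
vertex -0.619 -0.741 -3.268
vertex 0.117 -0.705 -3.491
vertex -0.077 -1.117 -2.87
endloop
endfacet
facet normal -0.522 0.138 0.842
outer loop
vertex -0.619 -0.741 -3.268
vertex -0.077 -1.117 -2.87
vertex 0.263 0.165 -2.869
endloop
endfacet
facet normal -0.135 -0.806 -0.577
outer loop
vertex -0.077 -1.117 -2.87
vertex 0.117 -0.705 -3.491
vertex 0.659 -1.081 -3.093
endloop
endfacet
facet normal 0.293 -0.078 0.953
outer loop
vertex -0.077 -1.117 -2.87
vertex 0.659 -1.081 -3.093
vertex 0.263 0.165 -2.869
endloop
endfacet
facet normal -0.135 -0.806 -0.577
outer loop
vertex 0.659 -1.081 -3.093
vertex 0.117 -0.705 -3.491
vertex 0.853 -0.669 -3.714
endloop
endfacet
facet normal 0.886 0.207 0.414
outer loop
vertex 0.659 -1.081 -3.093
vertex 0.853 -0.669 -3.714
vertex 0.263 0.165 -2.869
endloop
endfacet

endsolid


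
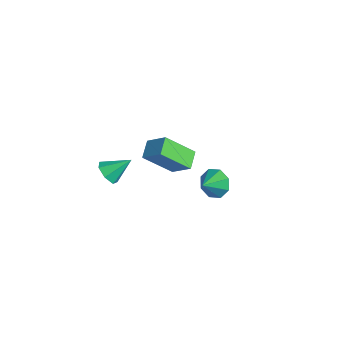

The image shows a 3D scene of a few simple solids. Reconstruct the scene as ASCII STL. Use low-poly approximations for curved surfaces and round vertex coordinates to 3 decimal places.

solid 
facet normal -0.336 0.819 -0.464
outer loop
vertex -0.211 2.987 -4.593
vertex -1.003 3.026 -3.951
vertex -0.059 3.411 -3.955
endloop
endfacet
facet normal 0.933 -0.358 0.016
outer loop
vertex -0.211 2.987 -4.593
vertex -0.059 3.411 -3.955
vertex -0.597 2.034 -3.389
endloop
endfacet
facet normal -0.336 0.819 -0.464
outer loop
vertex -0.059 3.411 -3.955
vertex -1.003 3.026 -3.951
vertex -0.46 3.609 -3.315
endloop
endfacet
facet normal 0.829 -0.098 0.550
outer loop
vertex -0.059 3.411 -3.955
vertex -0.46 3.609 -3.315
vertex -0.597 2.034 -3.389
endloop
endfacet
facet normal -0.336 0.819 -0.465
outer loop
vertex -0.46 3.609 -3.315
vertex -1.003 3.026 -3.951
vertex -1.179 3.466 -3.048
endloop
endfacet
facet normal 0.360 -0.075 0.930
outer loop
vertex -0.46 3.609 -3.315
vertex -1.179 3.466 -3.048
vertex -0.597 2.034 -3.389
endloop
endfacet
facet normal -0.336 0.819 -0.465
outer loop
vertex -1.179 3.466 -3.048
vertex -1.003 3.026 -3.951
vertex -1.796 3.064 -3.31
endloop
endfacet
facet normal -0.199 -0.303 0.932
outer loop
vertex -1.179 3.466 -3.048
vertex -1.796 3.064 -3.31
vertex -0.597 2.034 -3.389
endloop
endfacet
facet normal -0.336 0.819 -0.465
outer loop
vertex -1.796 3.064 -3.31
vertex -1.003 3.026 -3.951
vertex -1.948 2.64 -3.947
endloop
endfacet
facet normal -0.520 -0.648 0.556
outer loop
vertex -1.796 3.064 -3.31
vertex -1.948 2.64 -3.947
vertex -0.597 2.034 -3.389
endloop
endfacet
facet normal -0.337 0.819 -0.464
outer loop
vertex -1.948 2.64 -3.947
vertex -1.003 3.026 -3.951
vertex -1.547 2.442 -4.587
endloop
endfacet
facet normal -0.416 -0.909 0.020
outer loop
vertex -1.948 2.64 -3.947
vertex -1.547 2.442 -4.587
vertex -0.597 2.034 -3.389
endloop
endfacet
facet normal -0.335 0.819 -0.465
outer loop
vertex -1.547 2.442 -4.587
vertex -1.003 3.026 -3.951
vertex -0.827 2.585 -4.854
endloop
endfacet
facet normal 0.052 -0.932 -0.359
outer loop
vertex -1.547 2.442 -4.587
vertex -0.827 2.585 -4.854
vertex -0.597 2.034 -3.389
endloop
endfacet
facet normal -0.337 0.818 -0.465
outer loop
vertex -0.827 2.585 -4.854
vertex -1.003 3.026 -3.951
vertex -0.211 2.987 -4.593
endloop
endfacet
facet normal 0.612 -0.704 -0.361
outer loop
vertex -0.827 2.585 -4.854
vertex -0.211 2.987 -4.593
vertex -0.597 2.034 -3.389
endloop
endfacet
facet normal -0.702 -0.397 -0.591
outer loop
vertex 0.925 -2.062 3.337
vertex 1.319 -0.518 1.834
vertex 1.724 -2.744 2.846
endloop
endfacet
facet normal -0.180 -0.705 0.686
outer loop
vertex 2.721 -2.182 3.686
vertex 0.925 -2.062 3.337
vertex 1.724 -2.744 2.846
endloop
endfacet
facet normal -0.702 -0.397 -0.591
outer loop
vertex 1.724 -2.744 2.846
vertex 1.319 -0.518 1.834
vertex 2.118 -1.201 1.343
endloop
endfacet
facet normal 0.689 -0.588 -0.424
outer loop
vertex 2.118 -1.201 1.343
vertex 2.721 -2.182 3.686
vertex 1.724 -2.744 2.846
endloop
endfacet
facet normal -0.689 0.588 0.424
outer loop
vertex 0.925 -2.062 3.337
vertex 2.316 0.044 2.674
vertex 1.319 -0.518 1.834
endloop
endfacet
facet normal -0.180 -0.705 0.686
outer loop
vertex 1.922 -1.499 4.177
vertex 0.925 -2.062 3.337
vertex 2.721 -2.182 3.686
endloop
endfacet
facet normal -0.689 0.588 0.423
outer loop
vertex 1.922 -1.499 4.177
vertex 2.316 0.044 2.674
vertex 0.925 -2.062 3.337
endloop
endfacet
facet normal 0.181 0.705 -0.686
outer loop
vertex 1.319 -0.518 1.834
vertex 2.316 0.044 2.674
vertex 2.118 -1.201 1.343
endloop
endfacet
facet normal 0.689 -0.588 -0.424
outer loop
vertex 3.115 -0.638 2.183
vertex 2.721 -2.182 3.686
vertex 2.118 -1.201 1.343
endloop
endfacet
facet normal 0.180 0.705 -0.686
outer loop
vertex 2.118 -1.201 1.343
vertex 2.316 0.044 2.674
vertex 3.115 -0.638 2.183
endloop
endfacet
facet normal 0.702 0.396 0.591
outer loop
vertex 3.115 -0.638 2.183
vertex 1.922 -1.499 4.177
vertex 2.721 -2.182 3.686
endloop
endfacet
facet normal 0.702 0.397 0.591
outer loop
vertex 2.316 0.044 2.674
vertex 1.922 -1.499 4.177
vertex 3.115 -0.638 2.183
endloop
endfacet
facet normal -0.262 -0.756 -0.599
outer loop
vertex -1.686 -2.633 -2.026
vertex -2.054 -3.027 -1.368
vertex -2.398 -2.474 -1.915
endloop
endfacet
facet normal 0.125 0.880 -0.457
outer loop
vertex -1.686 -2.633 -2.026
vertex -2.398 -2.474 -1.915
vertex -1.626 -1.793 -0.392
endloop
endfacet
facet normal -0.263 -0.756 -0.599
outer loop
vertex -2.398 -2.474 -1.915
vertex -2.054 -3.027 -1.368
vertex -2.851 -2.731 -1.392
endloop
endfacet
facet normal -0.562 0.823 -0.083
outer loop
vertex -2.398 -2.474 -1.915
vertex -2.851 -2.731 -1.392
vertex -1.626 -1.793 -0.392
endloop
endfacet
facet normal -0.263 -0.757 -0.598
outer loop
vertex -2.851 -2.731 -1.392
vertex -2.054 -3.027 -1.368
vertex -2.703 -3.21 -0.851
endloop
endfacet
facet normal -0.743 0.387 0.546
outer loop
vertex -2.851 -2.731 -1.392
vertex -2.703 -3.21 -0.851
vertex -1.626 -1.793 -0.392
endloop
endfacet
facet normal -0.264 -0.757 -0.599
outer loop
vertex -2.703 -3.21 -0.851
vertex -2.054 -3.027 -1.368
vertex -2.067 -3.551 -0.7
endloop
endfacet
facet normal -0.279 -0.097 0.955
outer loop
vertex -2.703 -3.21 -0.851
vertex -2.067 -3.551 -0.7
vertex -1.626 -1.793 -0.392
endloop
endfacet
facet normal -0.262 -0.757 -0.599
outer loop
vertex -2.067 -3.551 -0.7
vertex -2.054 -3.027 -1.368
vertex -1.421 -3.497 -1.051
endloop
endfacet
facet normal 0.477 -0.266 0.837
outer loop
vertex -2.067 -3.551 -0.7
vertex -1.421 -3.497 -1.051
vertex -1.626 -1.793 -0.392
endloop
endfacet
facet normal -0.262 -0.757 -0.599
outer loop
vertex -1.421 -3.497 -1.051
vertex -2.054 -3.027 -1.368
vertex -1.251 -3.089 -1.641
endloop
endfacet
facet normal 0.960 0.007 0.281
outer loop
vertex -1.421 -3.497 -1.051
vertex -1.251 -3.089 -1.641
vertex -1.626 -1.793 -0.392
endloop
endfacet
facet normal -0.262 -0.756 -0.599
outer loop
vertex -1.251 -3.089 -1.641
vertex -2.054 -3.027 -1.368
vertex -1.686 -2.633 -2.026
endloop
endfacet
facet normal 0.803 0.517 -0.295
outer loop
vertex -1.251 -3.089 -1.641
vertex -1.686 -2.633 -2.026
vertex -1.626 -1.793 -0.392
endloop
endfacet

endsolid
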